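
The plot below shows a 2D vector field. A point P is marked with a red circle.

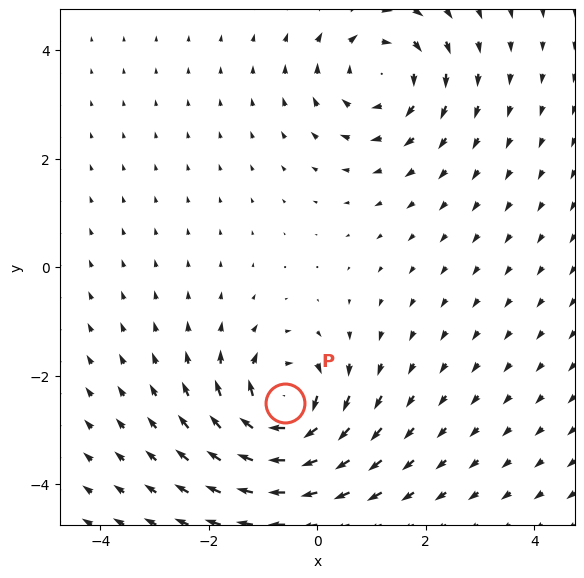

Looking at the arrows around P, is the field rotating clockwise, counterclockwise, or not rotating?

clockwise

Near P at (-0.6, -2.5) the arrows circulate clockwise. The curl (z-component) there is about -5; negative curl means clockwise rotation.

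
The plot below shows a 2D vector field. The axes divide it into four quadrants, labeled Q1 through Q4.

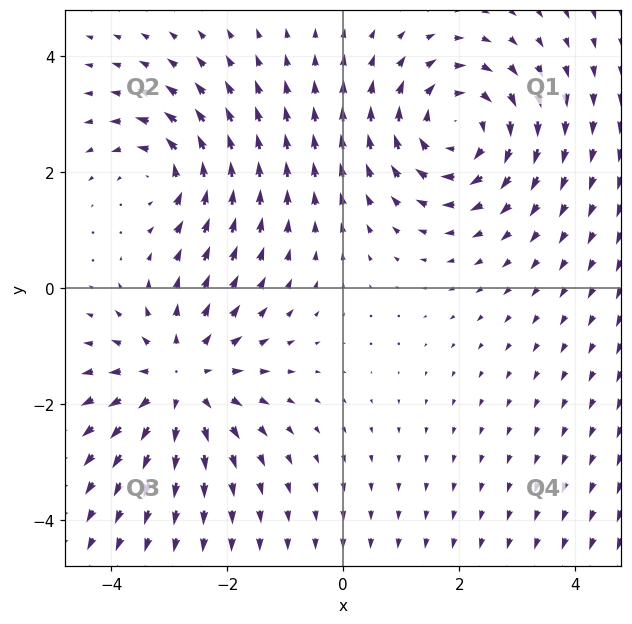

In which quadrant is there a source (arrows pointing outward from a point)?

Q3

The source sits at approximately (-2.8, -1.6), which lies in quadrant Q3. The divergence there is about +3, positive as expected for a source.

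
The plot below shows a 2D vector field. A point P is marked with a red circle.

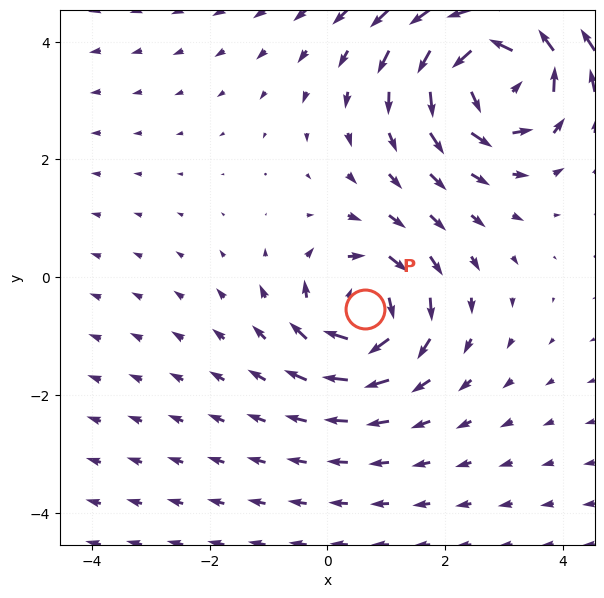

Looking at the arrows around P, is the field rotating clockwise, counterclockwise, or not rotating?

Near P at (0.6, -0.5) the arrows circulate clockwise. The curl (z-component) there is about -4; negative curl means clockwise rotation.

clockwise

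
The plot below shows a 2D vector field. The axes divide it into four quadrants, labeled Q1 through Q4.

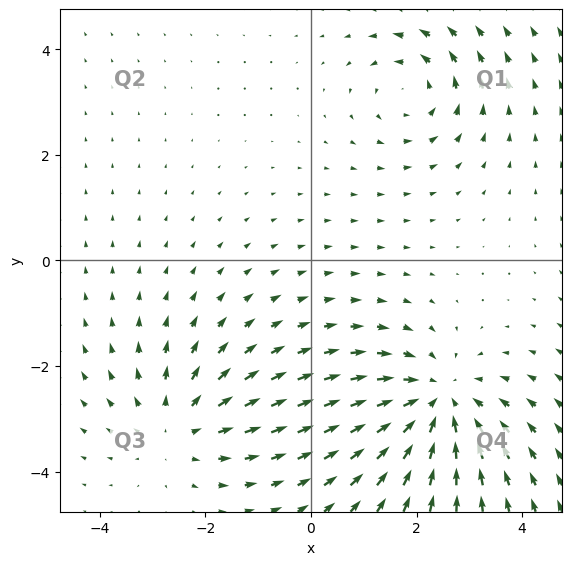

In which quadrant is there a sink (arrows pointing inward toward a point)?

The sink sits at approximately (2.4, -2.7), which lies in quadrant Q4. The divergence there is about -4, negative as expected for a sink.

Q4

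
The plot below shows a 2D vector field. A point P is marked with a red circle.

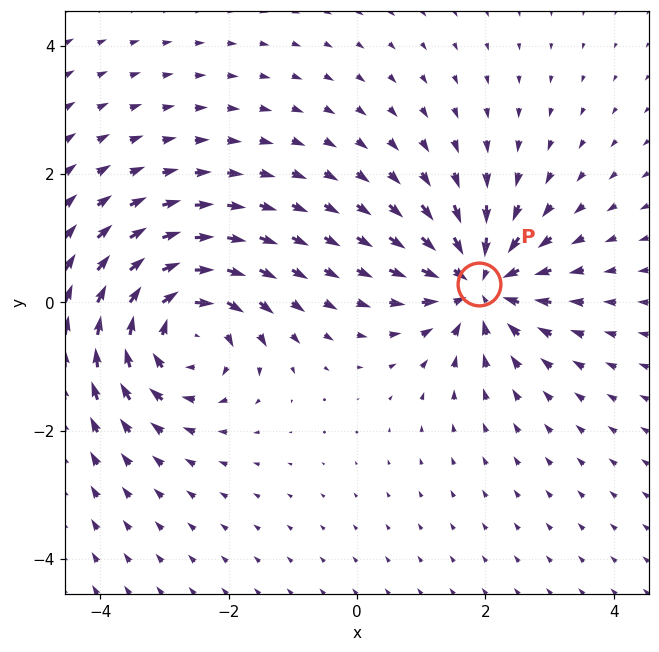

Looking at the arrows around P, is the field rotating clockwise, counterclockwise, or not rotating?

Near P at (1.9, 0.3) the arrows show no circulation. The curl there is ≈0.

not rotating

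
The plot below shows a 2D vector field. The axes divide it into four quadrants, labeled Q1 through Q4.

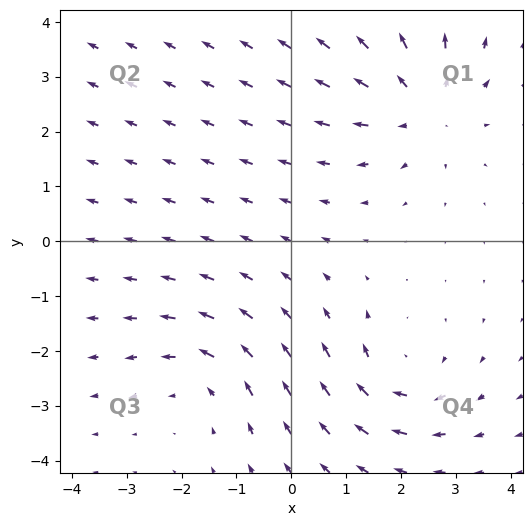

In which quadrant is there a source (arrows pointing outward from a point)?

Q1

The source sits at approximately (2.4, 2.5), which lies in quadrant Q1. The divergence there is about +3, positive as expected for a source.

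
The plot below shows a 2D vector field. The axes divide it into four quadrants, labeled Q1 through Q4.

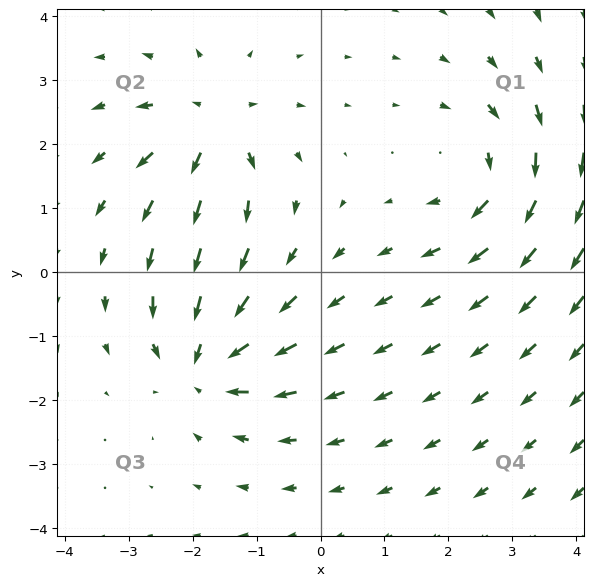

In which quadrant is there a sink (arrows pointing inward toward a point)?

The sink sits at approximately (-1.8, -1.4), which lies in quadrant Q3. The divergence there is about -5, negative as expected for a sink.

Q3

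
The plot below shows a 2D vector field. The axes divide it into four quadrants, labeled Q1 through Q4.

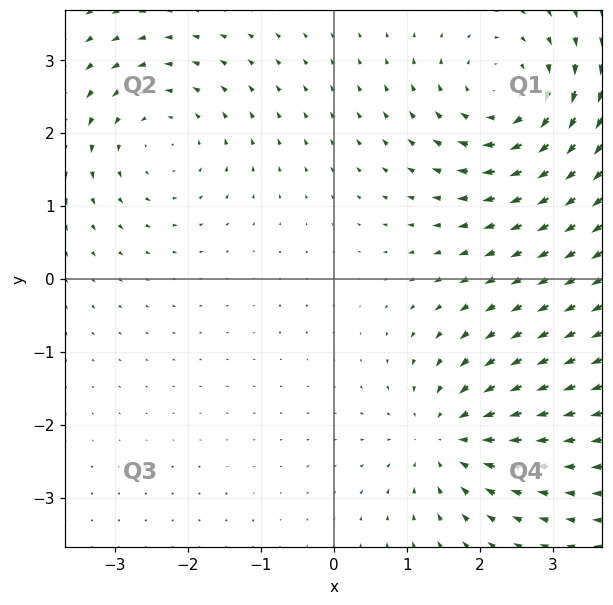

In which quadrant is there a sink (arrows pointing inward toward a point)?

The sink sits at approximately (1.6, -2.2), which lies in quadrant Q4. The divergence there is about -4, negative as expected for a sink.

Q4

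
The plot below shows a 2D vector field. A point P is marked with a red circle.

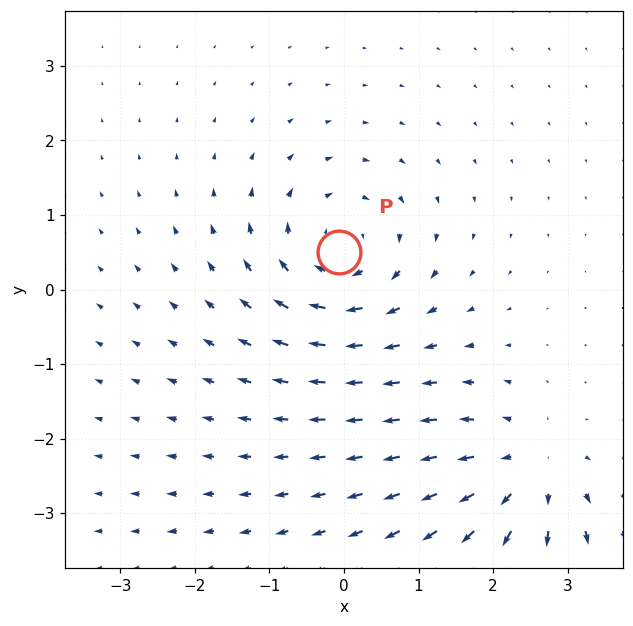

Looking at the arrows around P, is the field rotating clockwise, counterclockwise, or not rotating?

Near P at (-0.1, 0.5) the arrows circulate clockwise. The curl (z-component) there is about -6; negative curl means clockwise rotation.

clockwise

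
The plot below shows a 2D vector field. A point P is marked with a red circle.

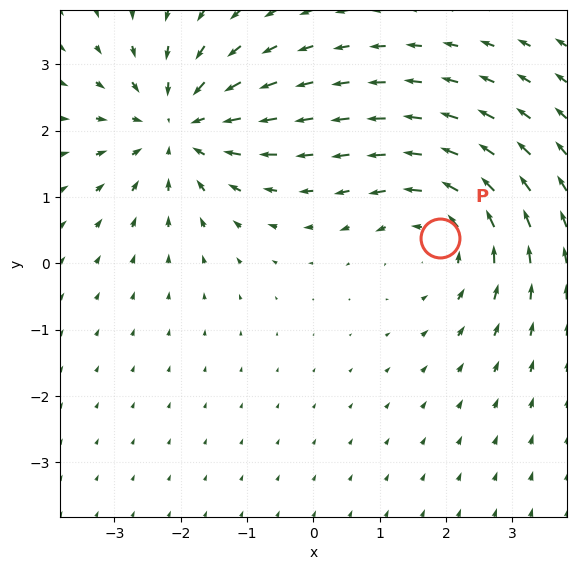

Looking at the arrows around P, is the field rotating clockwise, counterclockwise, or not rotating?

counterclockwise

Near P at (1.9, 0.4) the arrows circulate counterclockwise. The curl (z-component) there is about +4; positive curl means counterclockwise rotation.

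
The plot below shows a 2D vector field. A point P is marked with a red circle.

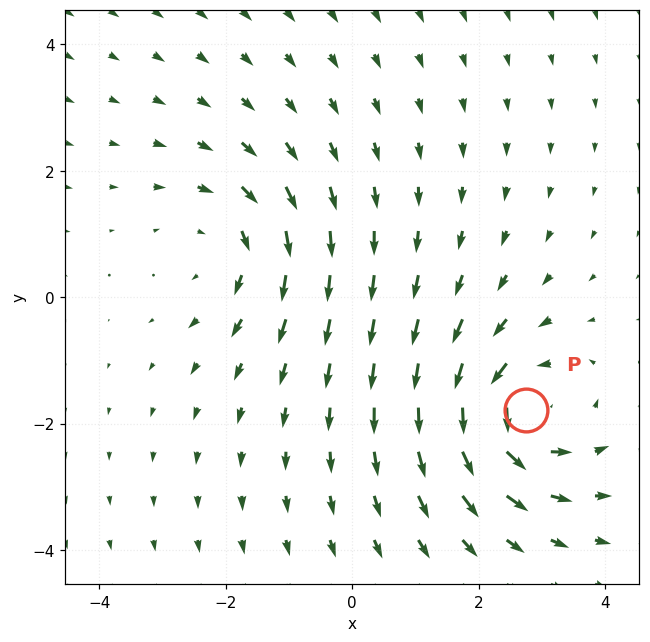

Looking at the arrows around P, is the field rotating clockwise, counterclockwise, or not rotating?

Near P at (2.7, -1.8) the arrows circulate counterclockwise. The curl (z-component) there is about +5; positive curl means counterclockwise rotation.

counterclockwise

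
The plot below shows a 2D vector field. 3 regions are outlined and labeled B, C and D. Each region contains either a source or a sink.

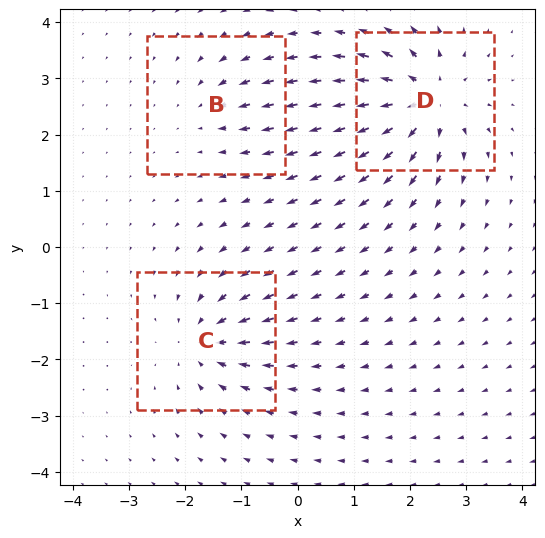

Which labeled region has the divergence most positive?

D

Divergence at each region's feature centre — B: about -2, C: about -4, D: about +6. Region D is most positive.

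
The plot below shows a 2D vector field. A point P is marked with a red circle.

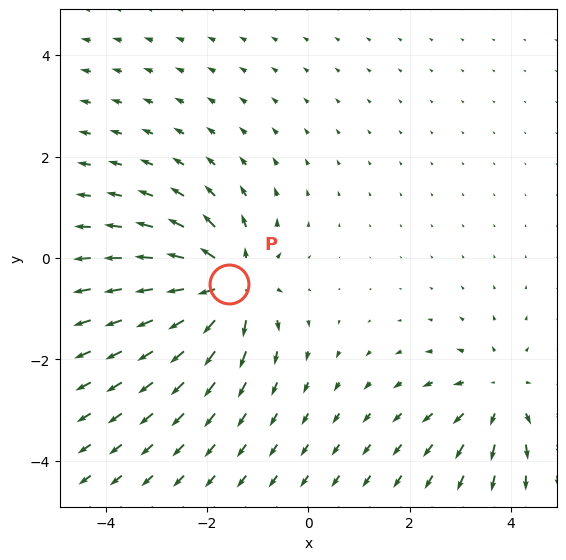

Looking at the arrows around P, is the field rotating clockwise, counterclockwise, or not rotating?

not rotating

Near P at (-1.6, -0.5) the arrows show no circulation. The curl there is ≈0.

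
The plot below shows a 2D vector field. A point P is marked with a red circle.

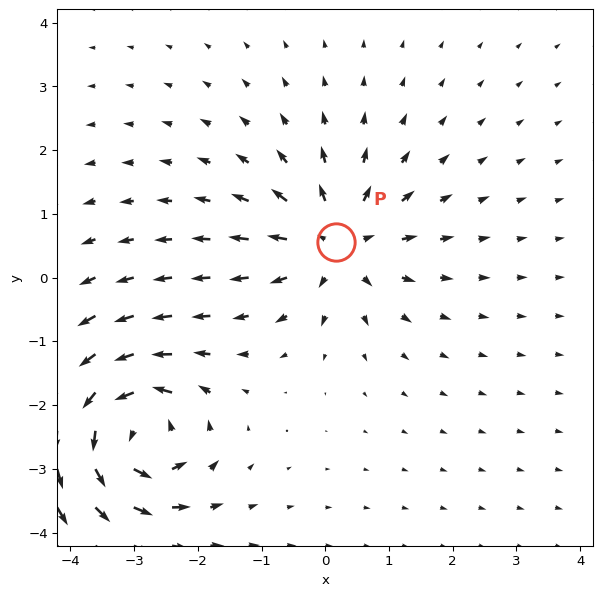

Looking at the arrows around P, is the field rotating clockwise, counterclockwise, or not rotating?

not rotating

Near P at (0.2, 0.6) the arrows show no circulation. The curl there is ≈0.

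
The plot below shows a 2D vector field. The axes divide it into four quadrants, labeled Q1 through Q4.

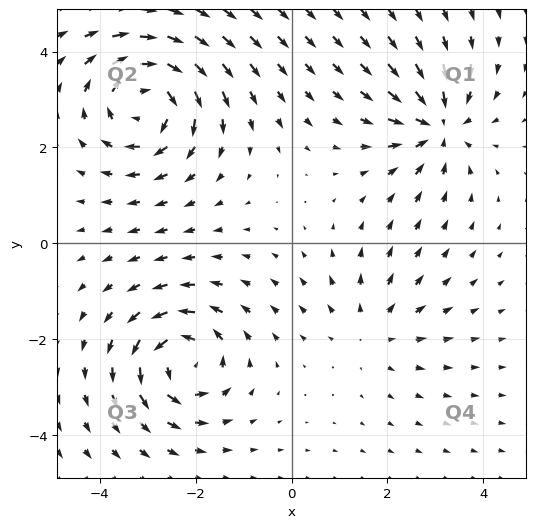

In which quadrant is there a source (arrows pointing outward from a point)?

Q4

The source sits at approximately (1.7, -1.8), which lies in quadrant Q4. The divergence there is about +2, positive as expected for a source.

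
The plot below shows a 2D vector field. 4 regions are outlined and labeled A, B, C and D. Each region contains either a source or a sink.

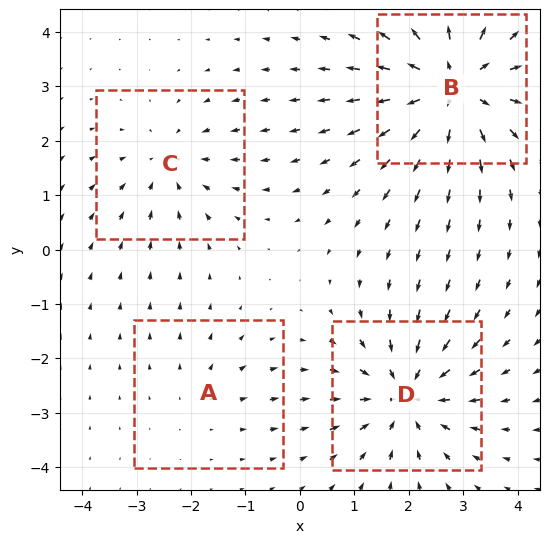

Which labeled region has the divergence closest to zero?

Divergence at each region's feature centre — A: about +2, B: about +6, C: about -3, D: about -5. Region A is closest to zero.

A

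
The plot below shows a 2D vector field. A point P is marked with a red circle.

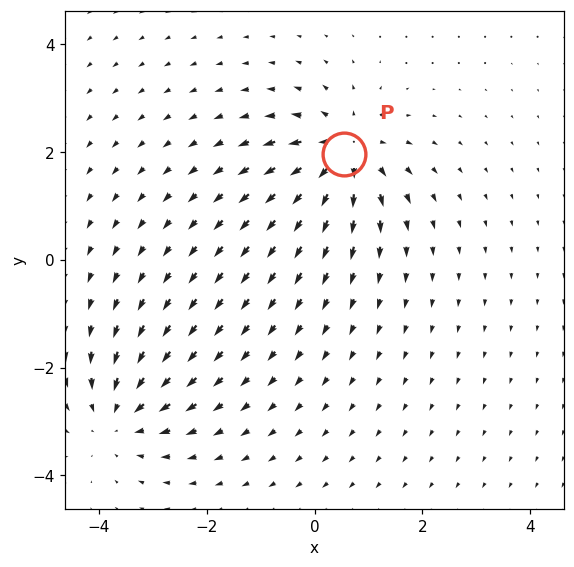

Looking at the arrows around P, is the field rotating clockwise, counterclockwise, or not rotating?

not rotating

Near P at (0.5, 2.0) the arrows show no circulation. The curl there is ≈0.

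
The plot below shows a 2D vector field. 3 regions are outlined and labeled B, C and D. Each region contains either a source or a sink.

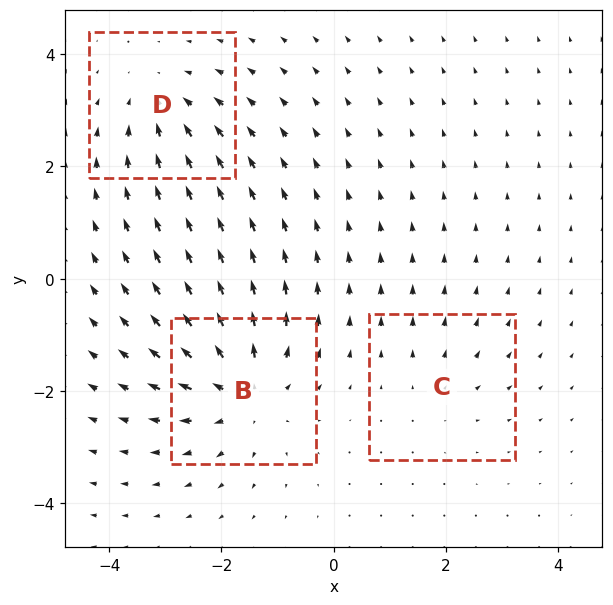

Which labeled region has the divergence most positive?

Divergence at each region's feature centre — B: about +5, C: about +2, D: about -3. Region B is most positive.

B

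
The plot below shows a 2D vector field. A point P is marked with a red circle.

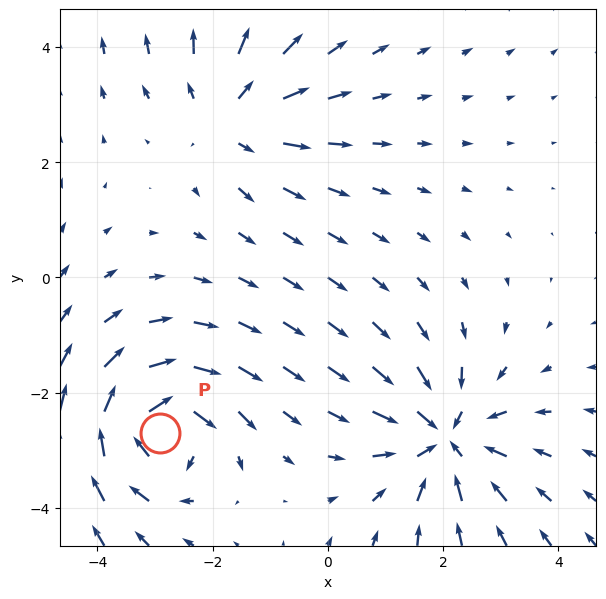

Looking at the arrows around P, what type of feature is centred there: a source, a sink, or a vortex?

At P (-2.9, -2.7) the arrows circulate clockwise. Divergence ≈0, curl about -6 — near-zero divergence with nonzero curl is a vortex.

vortex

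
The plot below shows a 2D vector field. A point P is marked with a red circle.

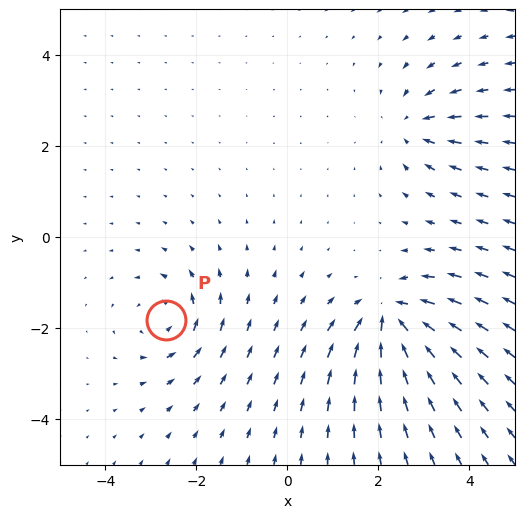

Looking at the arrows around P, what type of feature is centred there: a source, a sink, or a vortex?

vortex

At P (-2.7, -1.8) the arrows circulate counterclockwise. Divergence ≈0, curl about +4 — near-zero divergence with nonzero curl is a vortex.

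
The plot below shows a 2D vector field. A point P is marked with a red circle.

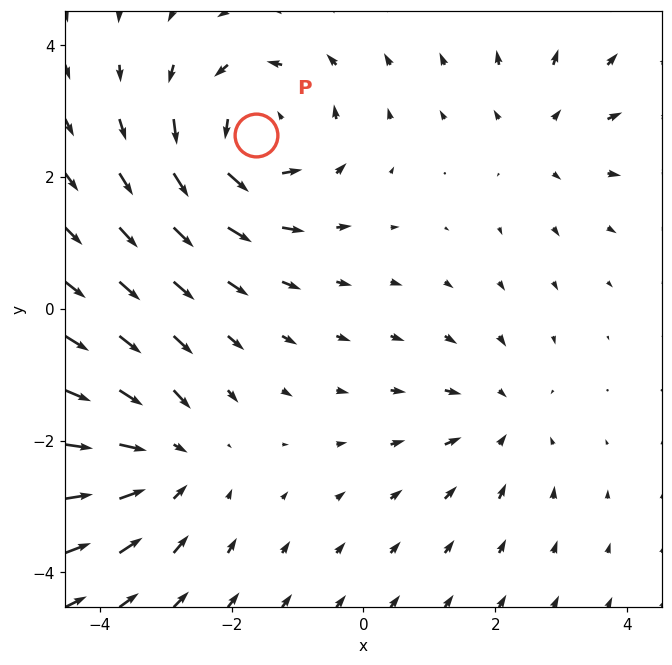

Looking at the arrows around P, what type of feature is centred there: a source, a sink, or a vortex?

vortex

At P (-1.6, 2.6) the arrows circulate counterclockwise. Divergence ≈0, curl about +5 — near-zero divergence with nonzero curl is a vortex.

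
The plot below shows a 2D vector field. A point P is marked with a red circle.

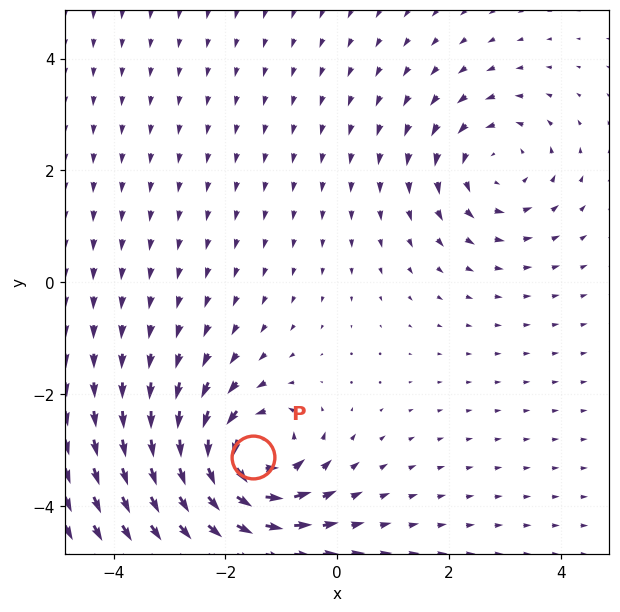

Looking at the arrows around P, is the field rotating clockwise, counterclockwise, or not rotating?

Near P at (-1.5, -3.1) the arrows circulate counterclockwise. The curl (z-component) there is about +6; positive curl means counterclockwise rotation.

counterclockwise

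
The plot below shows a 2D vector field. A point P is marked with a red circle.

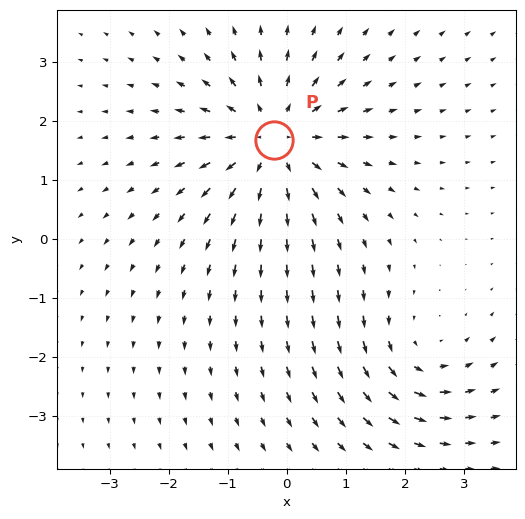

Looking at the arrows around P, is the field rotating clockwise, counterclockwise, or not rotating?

not rotating

Near P at (-0.2, 1.7) the arrows show no circulation. The curl there is ≈0.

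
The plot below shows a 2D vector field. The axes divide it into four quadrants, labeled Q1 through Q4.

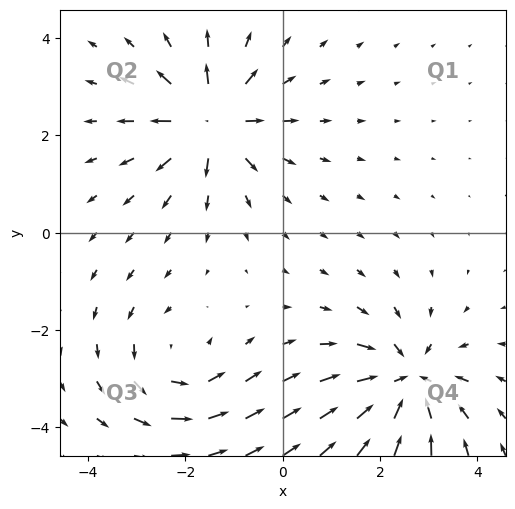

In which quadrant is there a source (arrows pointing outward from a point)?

The source sits at approximately (-1.5, 2.3), which lies in quadrant Q2. The divergence there is about +5, positive as expected for a source.

Q2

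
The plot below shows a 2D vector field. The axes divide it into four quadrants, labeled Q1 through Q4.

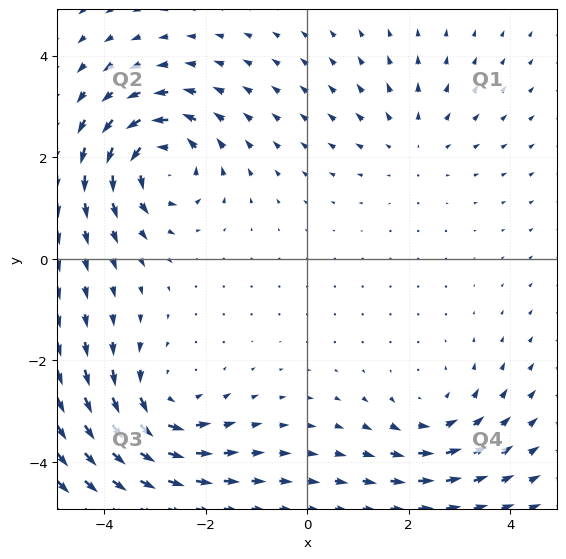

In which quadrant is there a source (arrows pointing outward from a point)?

Q1

The source sits at approximately (2.1, 2.3), which lies in quadrant Q1. The divergence there is about +2, positive as expected for a source.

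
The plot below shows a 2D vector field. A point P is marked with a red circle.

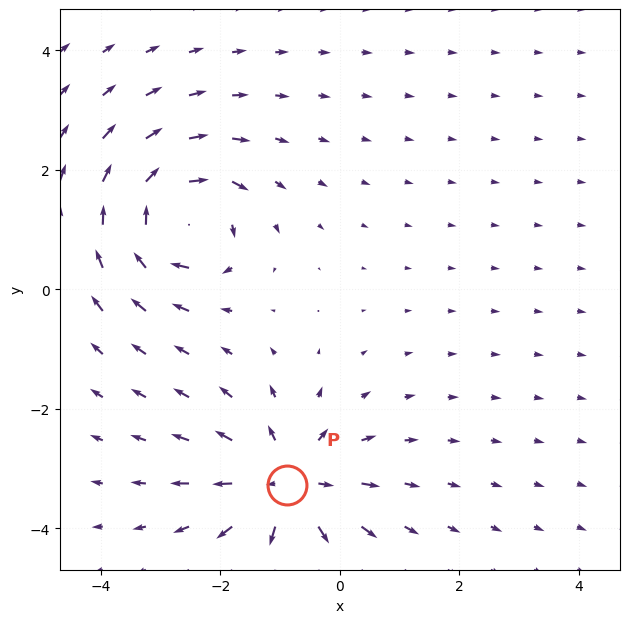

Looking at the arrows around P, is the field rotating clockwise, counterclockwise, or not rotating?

Near P at (-0.9, -3.3) the arrows show no circulation. The curl there is ≈0.

not rotating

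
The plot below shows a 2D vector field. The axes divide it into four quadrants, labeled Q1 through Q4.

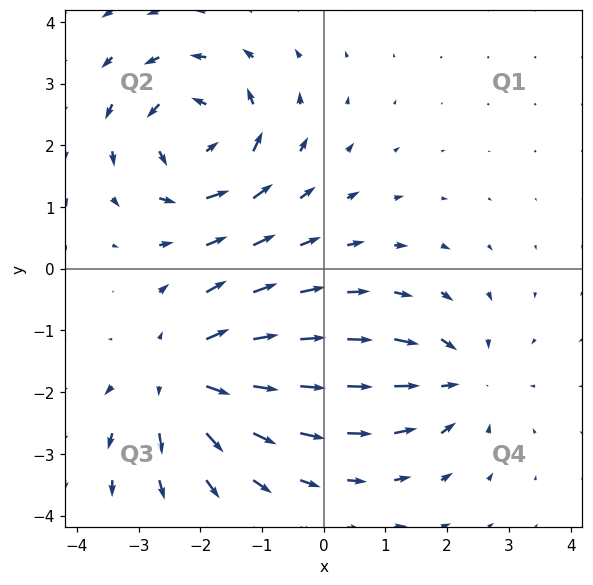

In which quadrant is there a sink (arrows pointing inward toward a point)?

The sink sits at approximately (2.2, -1.8), which lies in quadrant Q4. The divergence there is about -3, negative as expected for a sink.

Q4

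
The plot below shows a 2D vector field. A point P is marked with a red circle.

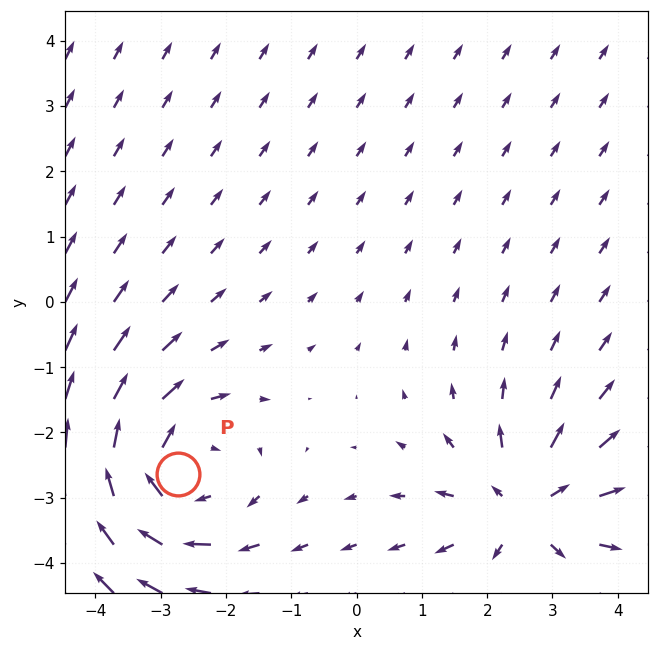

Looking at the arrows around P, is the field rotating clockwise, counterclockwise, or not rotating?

clockwise

Near P at (-2.7, -2.6) the arrows circulate clockwise. The curl (z-component) there is about -3; negative curl means clockwise rotation.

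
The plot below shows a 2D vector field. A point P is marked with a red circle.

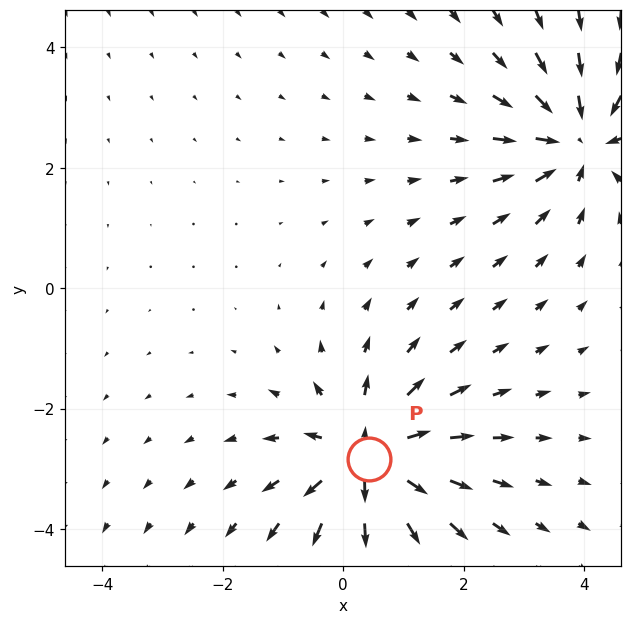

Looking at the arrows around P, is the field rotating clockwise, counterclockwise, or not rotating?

not rotating

Near P at (0.4, -2.8) the arrows show no circulation. The curl there is ≈0.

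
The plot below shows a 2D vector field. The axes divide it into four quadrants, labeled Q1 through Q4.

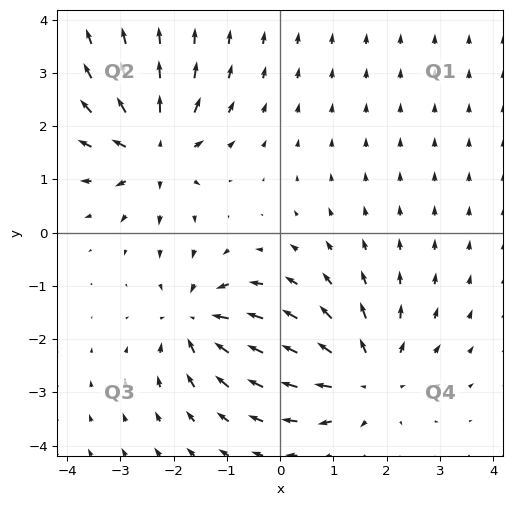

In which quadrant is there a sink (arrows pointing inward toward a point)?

Q3

The sink sits at approximately (-1.5, -1.7), which lies in quadrant Q3. The divergence there is about -5, negative as expected for a sink.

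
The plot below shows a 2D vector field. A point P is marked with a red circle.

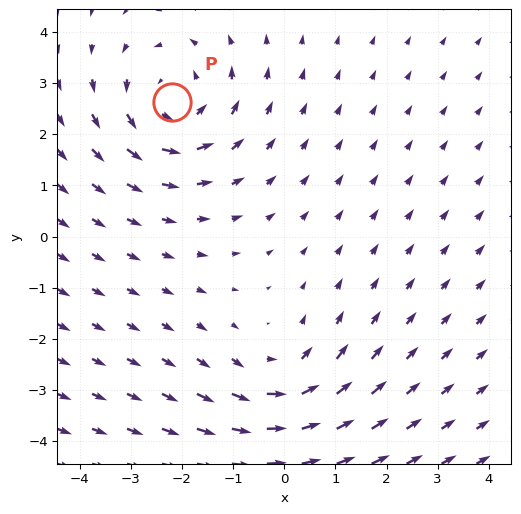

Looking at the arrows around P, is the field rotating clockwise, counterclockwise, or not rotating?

Near P at (-2.2, 2.6) the arrows circulate counterclockwise. The curl (z-component) there is about +4; positive curl means counterclockwise rotation.

counterclockwise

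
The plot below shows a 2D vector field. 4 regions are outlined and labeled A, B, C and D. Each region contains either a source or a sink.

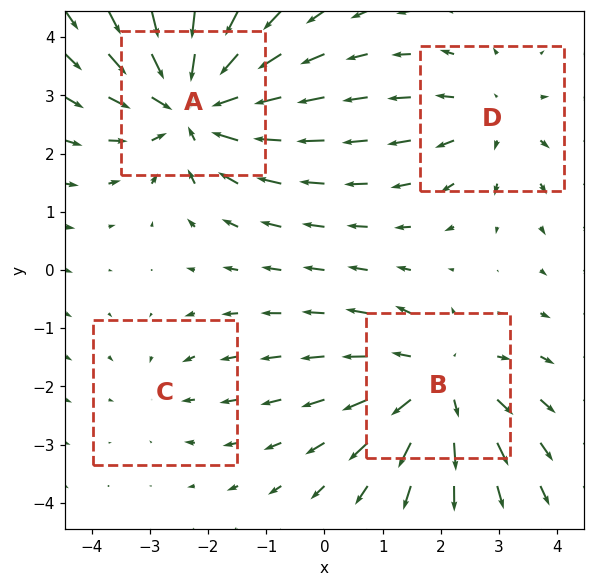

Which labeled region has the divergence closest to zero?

C

Divergence at each region's feature centre — A: about -6, B: about +4, C: about -2, D: about +3. Region C is closest to zero.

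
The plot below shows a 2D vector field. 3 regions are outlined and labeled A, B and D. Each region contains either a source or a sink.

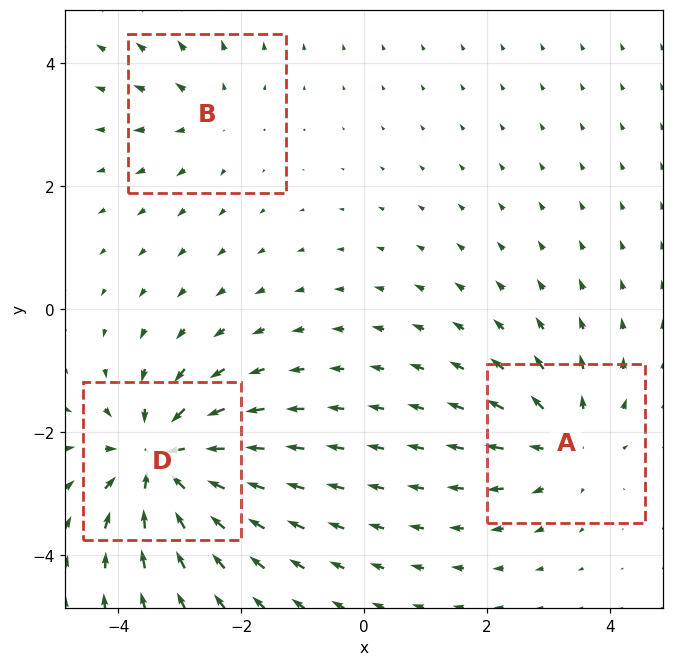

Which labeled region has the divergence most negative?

D

Divergence at each region's feature centre — A: about +3, B: about +2, D: about -6. Region D is most negative.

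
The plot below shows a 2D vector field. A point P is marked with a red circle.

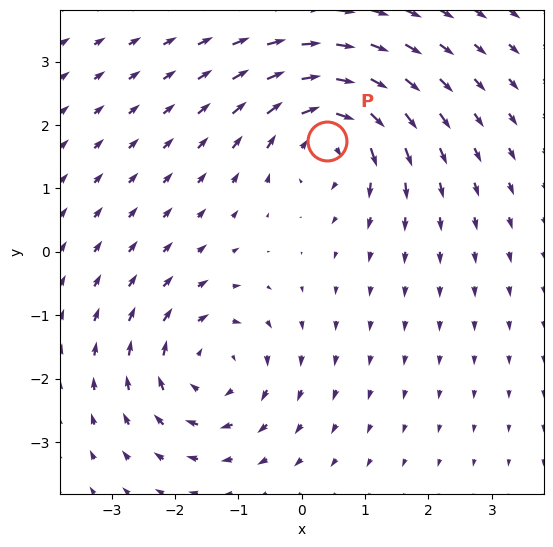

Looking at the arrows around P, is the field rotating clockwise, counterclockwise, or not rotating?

clockwise

Near P at (0.4, 1.8) the arrows circulate clockwise. The curl (z-component) there is about -6; negative curl means clockwise rotation.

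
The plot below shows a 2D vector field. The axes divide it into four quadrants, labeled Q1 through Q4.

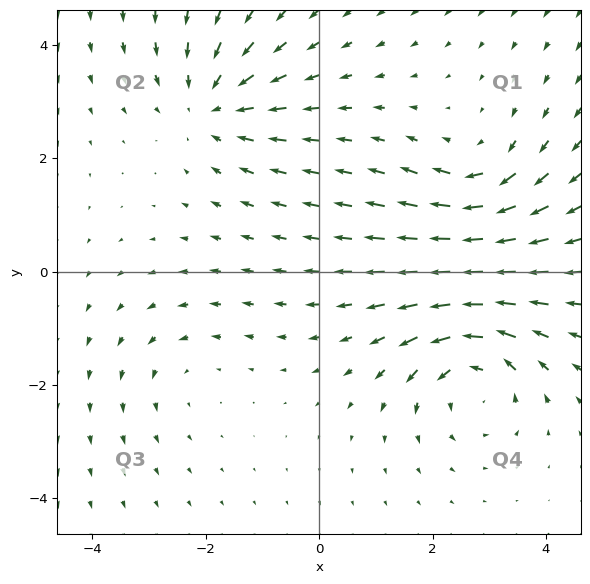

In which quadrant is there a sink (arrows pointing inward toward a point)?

Q2

The sink sits at approximately (-1.9, 2.9), which lies in quadrant Q2. The divergence there is about -4, negative as expected for a sink.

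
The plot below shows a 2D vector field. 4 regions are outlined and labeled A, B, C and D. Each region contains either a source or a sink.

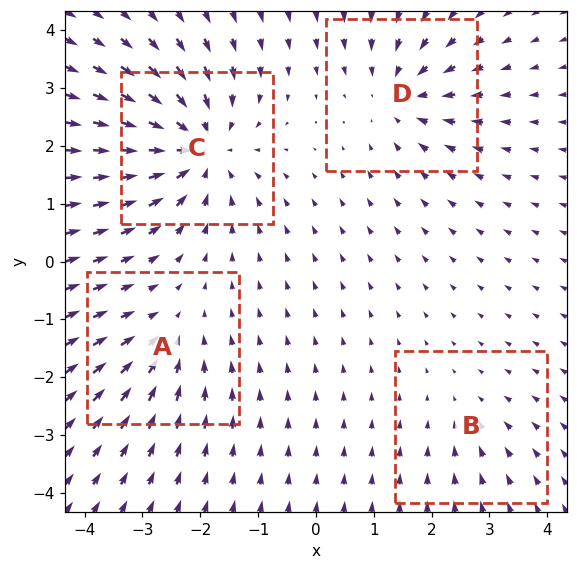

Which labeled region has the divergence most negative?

Divergence at each region's feature centre — A: about -3, B: about -2, C: about -7, D: about -5. Region C is most negative.

C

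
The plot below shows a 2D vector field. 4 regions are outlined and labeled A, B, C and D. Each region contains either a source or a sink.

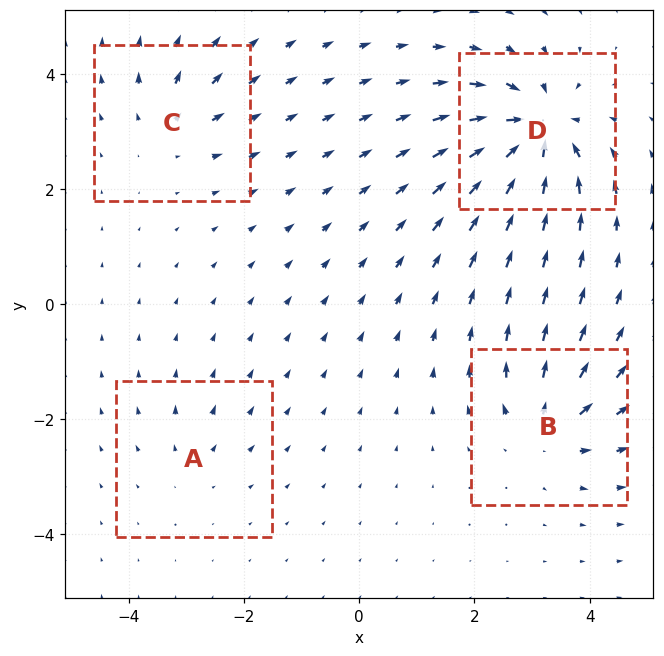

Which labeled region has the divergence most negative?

Divergence at each region's feature centre — A: about +3, B: about +6, C: about +4, D: about -9. Region D is most negative.

D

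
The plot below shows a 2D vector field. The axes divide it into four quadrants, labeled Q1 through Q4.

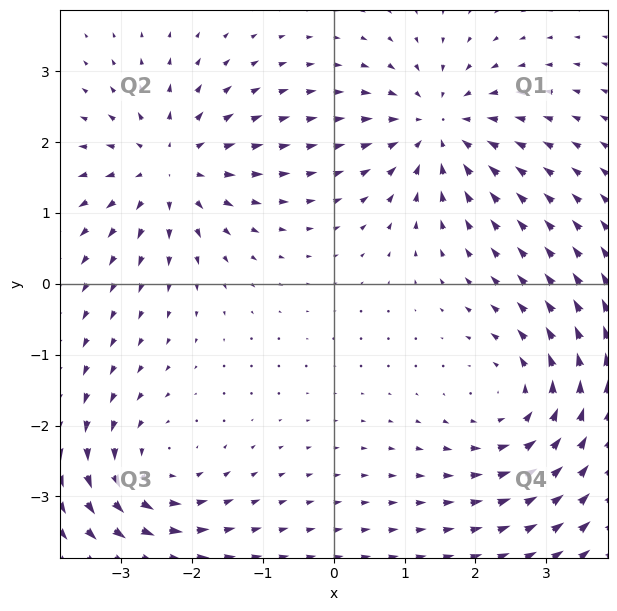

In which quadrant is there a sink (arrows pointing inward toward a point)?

Q1

The sink sits at approximately (1.5, 2.2), which lies in quadrant Q1. The divergence there is about -5, negative as expected for a sink.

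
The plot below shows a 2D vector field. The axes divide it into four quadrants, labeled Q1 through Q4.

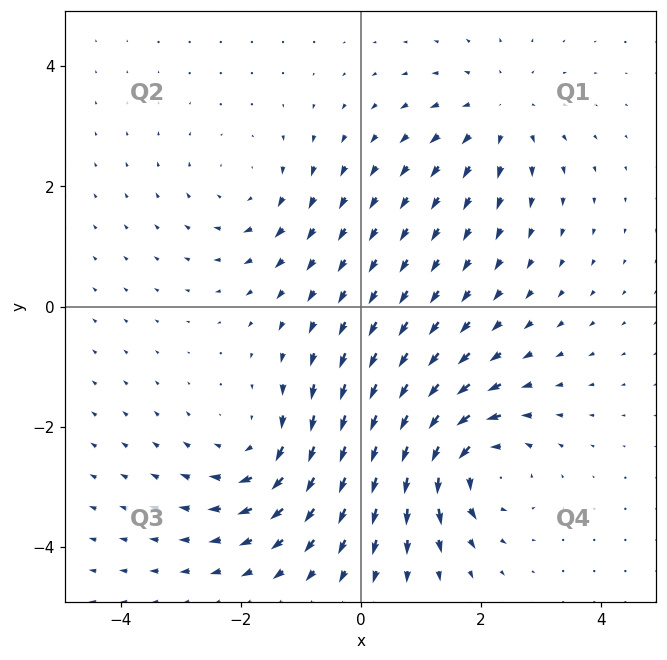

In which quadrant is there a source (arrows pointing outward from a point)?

Q1

The source sits at approximately (2.3, 3.2), which lies in quadrant Q1. The divergence there is about +3, positive as expected for a source.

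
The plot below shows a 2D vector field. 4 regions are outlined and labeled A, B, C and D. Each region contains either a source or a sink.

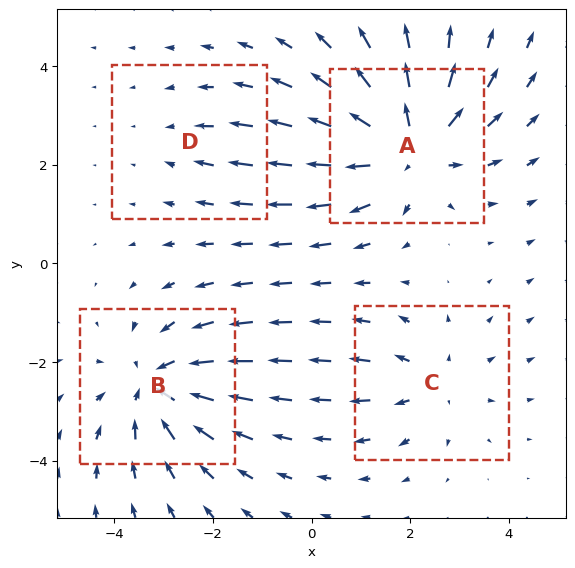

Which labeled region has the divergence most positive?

A

Divergence at each region's feature centre — A: about +6, B: about -5, C: about +3, D: about -2. Region A is most positive.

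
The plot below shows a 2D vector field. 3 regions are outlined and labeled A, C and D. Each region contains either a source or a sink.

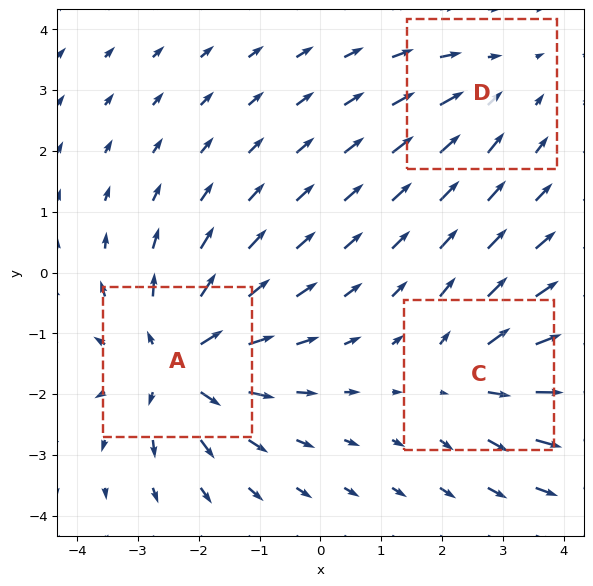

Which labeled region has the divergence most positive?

A

Divergence at each region's feature centre — A: about +5, C: about +3, D: about -2. Region A is most positive.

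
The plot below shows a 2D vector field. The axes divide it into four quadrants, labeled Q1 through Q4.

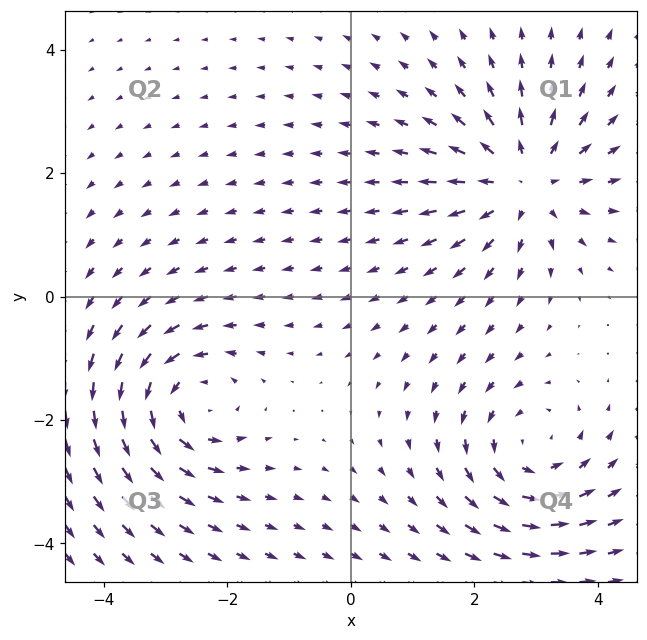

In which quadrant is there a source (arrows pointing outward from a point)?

Q1

The source sits at approximately (2.8, 1.9), which lies in quadrant Q1. The divergence there is about +3, positive as expected for a source.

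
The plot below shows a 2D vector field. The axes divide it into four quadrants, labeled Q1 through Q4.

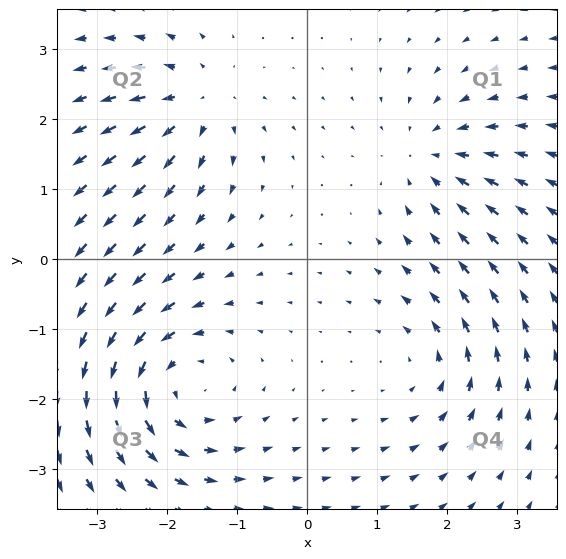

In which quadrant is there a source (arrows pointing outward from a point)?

Q2

The source sits at approximately (-1.6, 2.2), which lies in quadrant Q2. The divergence there is about +4, positive as expected for a source.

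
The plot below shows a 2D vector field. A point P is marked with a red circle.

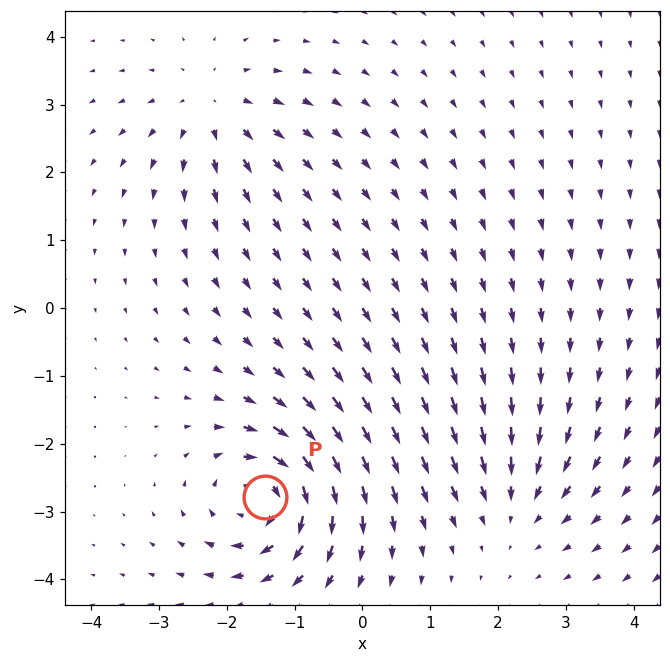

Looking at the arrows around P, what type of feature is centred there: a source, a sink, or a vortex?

vortex

At P (-1.4, -2.8) the arrows circulate clockwise. Divergence ≈0, curl about -7 — near-zero divergence with nonzero curl is a vortex.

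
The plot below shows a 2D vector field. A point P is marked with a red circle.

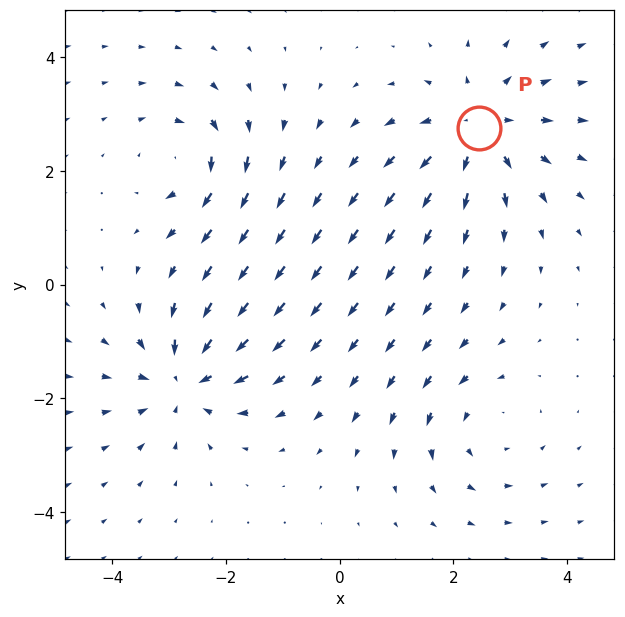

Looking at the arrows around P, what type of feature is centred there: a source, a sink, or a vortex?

source

At P (2.4, 2.8) the arrows spread outward. Divergence about +4, curl ≈0 — positive divergence with near-zero curl is a source.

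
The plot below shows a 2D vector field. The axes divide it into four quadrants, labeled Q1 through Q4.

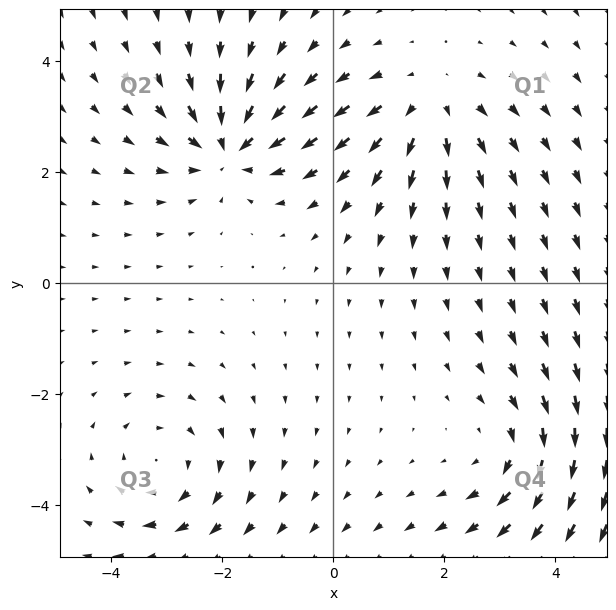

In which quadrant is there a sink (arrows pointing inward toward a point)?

The sink sits at approximately (-1.9, 2.4), which lies in quadrant Q2. The divergence there is about -4, negative as expected for a sink.

Q2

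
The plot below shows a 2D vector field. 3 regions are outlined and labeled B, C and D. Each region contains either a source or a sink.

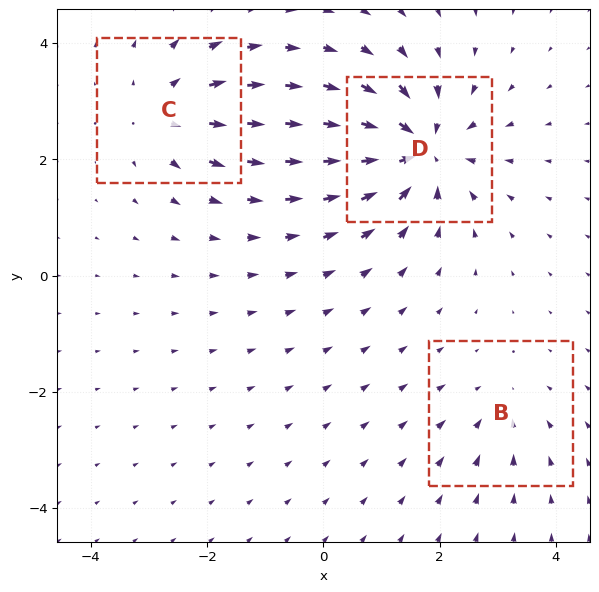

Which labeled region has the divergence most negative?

D

Divergence at each region's feature centre — B: about -2, C: about +3, D: about -6. Region D is most negative.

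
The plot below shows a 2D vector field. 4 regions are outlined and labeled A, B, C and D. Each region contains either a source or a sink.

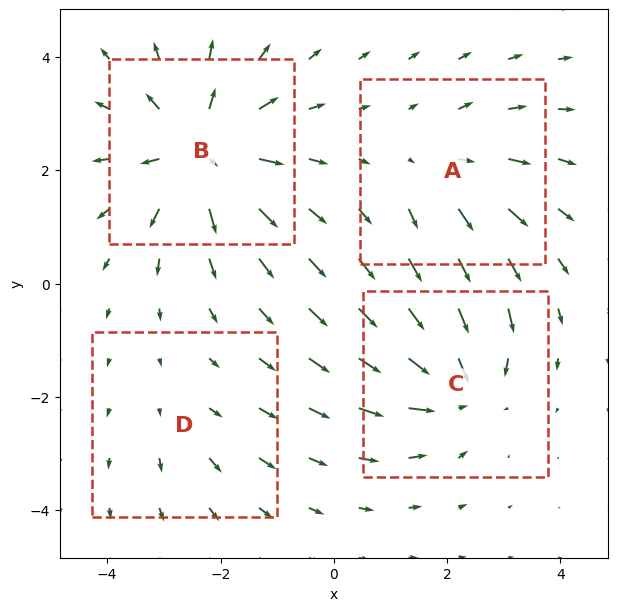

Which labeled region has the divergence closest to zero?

Divergence at each region's feature centre — A: about +3, B: about +6, C: about -5, D: about +2. Region D is closest to zero.

D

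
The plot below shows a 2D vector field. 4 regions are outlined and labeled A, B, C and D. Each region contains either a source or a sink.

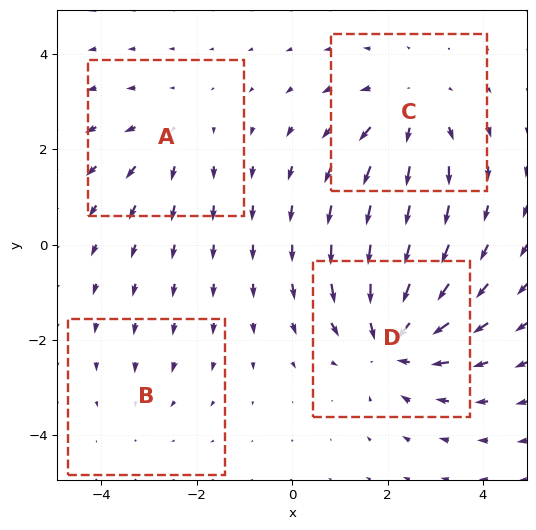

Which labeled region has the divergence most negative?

D

Divergence at each region's feature centre — A: about +3, B: about -2, C: about +4, D: about -6. Region D is most negative.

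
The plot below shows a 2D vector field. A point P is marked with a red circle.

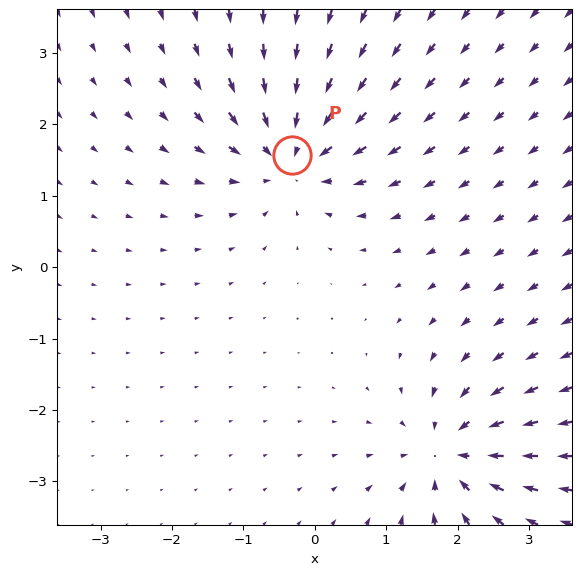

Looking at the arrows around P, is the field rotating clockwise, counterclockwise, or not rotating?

not rotating

Near P at (-0.3, 1.6) the arrows show no circulation. The curl there is ≈0.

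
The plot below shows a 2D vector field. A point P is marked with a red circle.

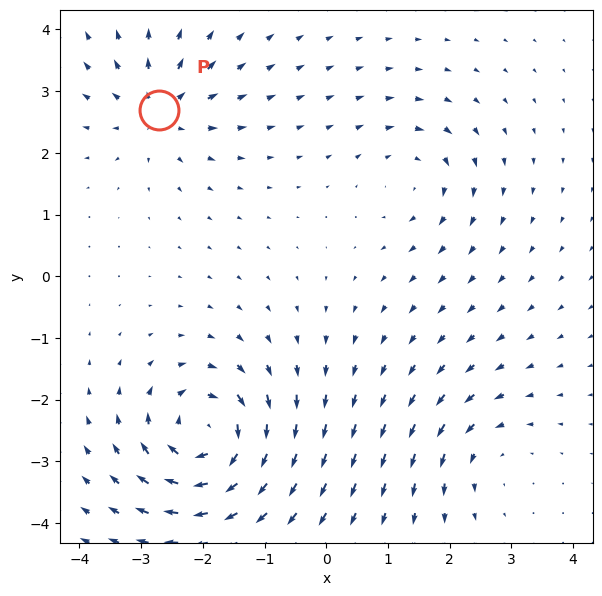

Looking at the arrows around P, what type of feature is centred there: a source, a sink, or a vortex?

At P (-2.7, 2.7) the arrows spread outward. Divergence about +4, curl ≈0 — positive divergence with near-zero curl is a source.

source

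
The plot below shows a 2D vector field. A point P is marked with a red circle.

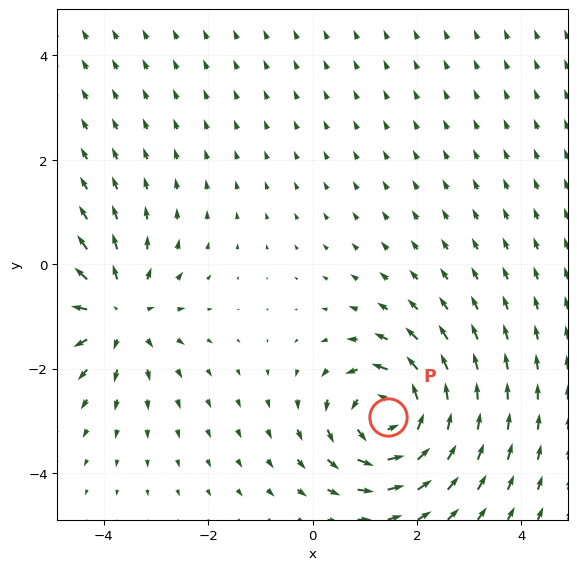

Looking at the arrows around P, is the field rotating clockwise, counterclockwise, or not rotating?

Near P at (1.4, -2.9) the arrows circulate counterclockwise. The curl (z-component) there is about +5; positive curl means counterclockwise rotation.

counterclockwise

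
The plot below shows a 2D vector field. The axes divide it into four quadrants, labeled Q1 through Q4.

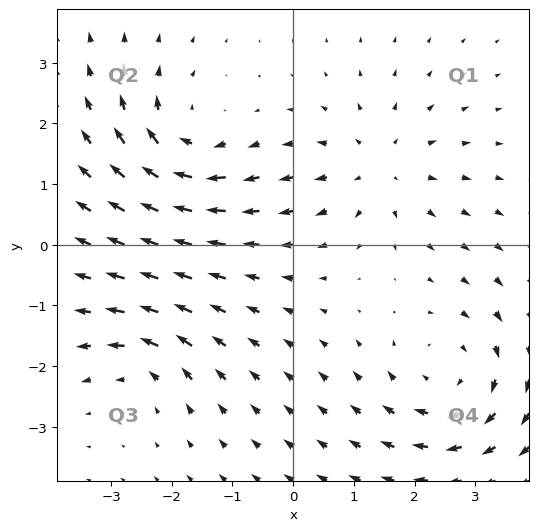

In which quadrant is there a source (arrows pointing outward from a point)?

Q1

The source sits at approximately (1.4, 1.3), which lies in quadrant Q1. The divergence there is about +4, positive as expected for a source.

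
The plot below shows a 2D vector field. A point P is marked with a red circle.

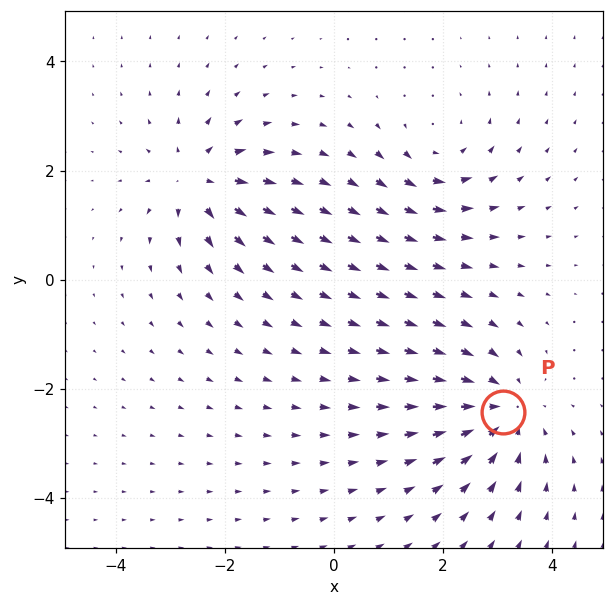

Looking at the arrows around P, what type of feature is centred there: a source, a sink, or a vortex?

sink

At P (3.1, -2.4) the arrows converge inward. Divergence about -5, curl ≈0 — negative divergence with near-zero curl is a sink.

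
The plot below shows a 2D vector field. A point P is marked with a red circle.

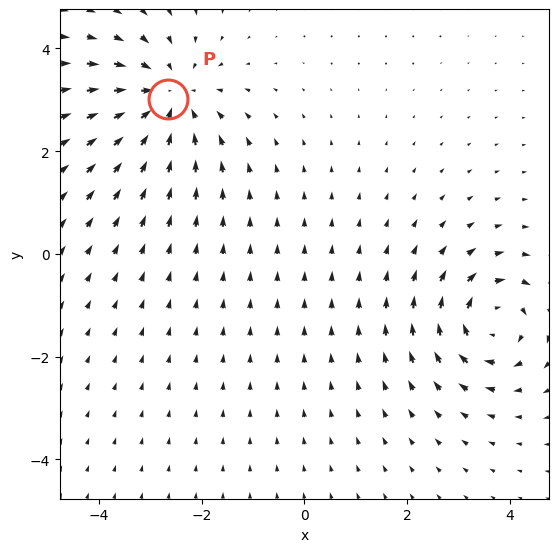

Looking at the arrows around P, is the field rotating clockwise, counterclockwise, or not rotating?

not rotating

Near P at (-2.7, 3.0) the arrows show no circulation. The curl there is ≈0.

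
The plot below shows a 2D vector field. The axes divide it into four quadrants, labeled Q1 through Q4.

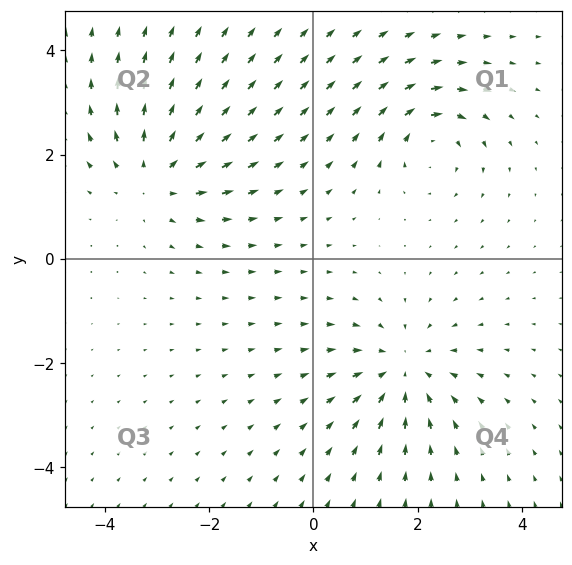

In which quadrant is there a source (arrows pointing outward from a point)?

Q2

The source sits at approximately (-3.0, 1.6), which lies in quadrant Q2. The divergence there is about +4, positive as expected for a source.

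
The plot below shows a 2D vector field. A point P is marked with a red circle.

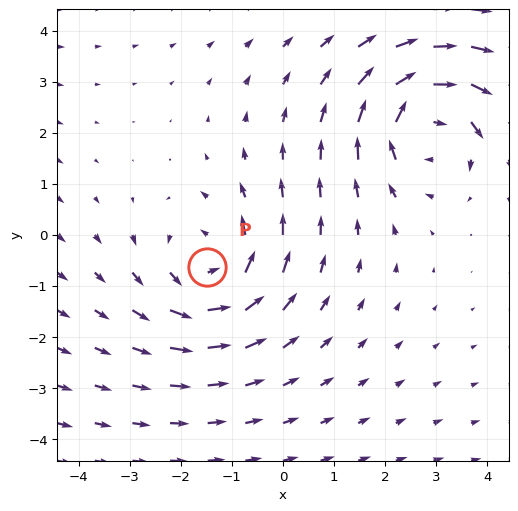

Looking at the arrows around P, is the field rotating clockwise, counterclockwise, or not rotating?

Near P at (-1.5, -0.6) the arrows circulate counterclockwise. The curl (z-component) there is about +4; positive curl means counterclockwise rotation.

counterclockwise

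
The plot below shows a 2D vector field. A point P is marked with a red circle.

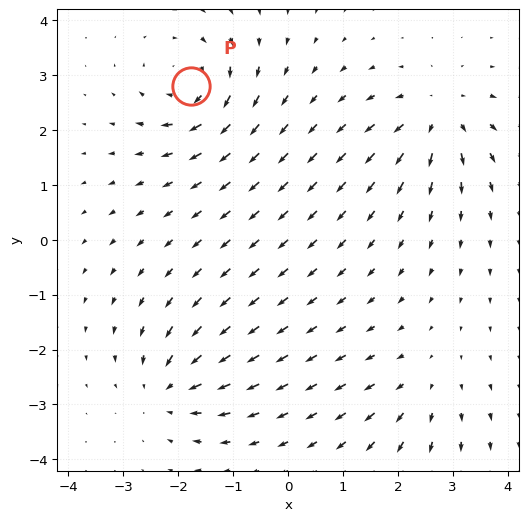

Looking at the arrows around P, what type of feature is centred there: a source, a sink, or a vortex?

vortex

At P (-1.8, 2.8) the arrows circulate clockwise. Divergence ≈0, curl about -7 — near-zero divergence with nonzero curl is a vortex.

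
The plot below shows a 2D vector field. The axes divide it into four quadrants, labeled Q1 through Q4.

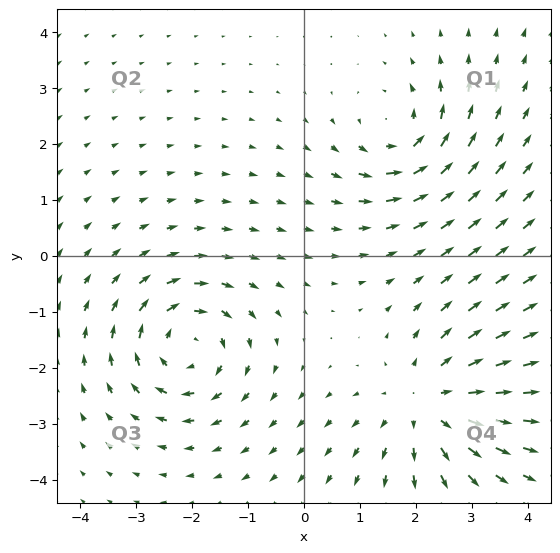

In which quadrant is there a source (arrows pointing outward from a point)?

Q4

The source sits at approximately (2.2, -2.6), which lies in quadrant Q4. The divergence there is about +3, positive as expected for a source.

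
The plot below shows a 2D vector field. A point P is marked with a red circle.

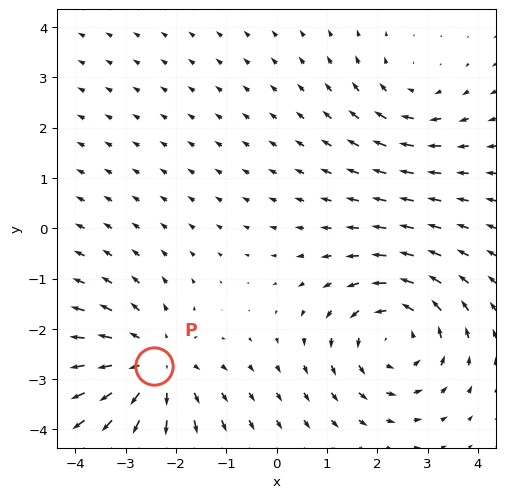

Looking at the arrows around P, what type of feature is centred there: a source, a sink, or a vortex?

At P (-2.4, -2.7) the arrows spread outward. Divergence about +4, curl ≈0 — positive divergence with near-zero curl is a source.

source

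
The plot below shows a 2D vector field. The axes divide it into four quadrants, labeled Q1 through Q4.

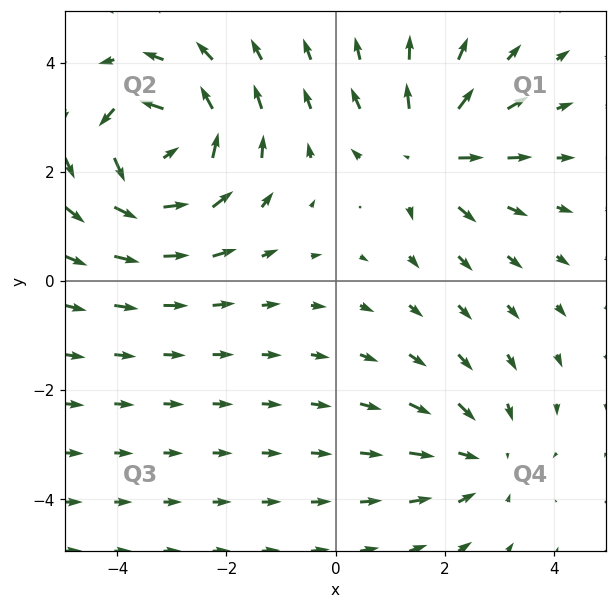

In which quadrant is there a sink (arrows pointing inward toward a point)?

The sink sits at approximately (2.7, -3.3), which lies in quadrant Q4. The divergence there is about -2, negative as expected for a sink.

Q4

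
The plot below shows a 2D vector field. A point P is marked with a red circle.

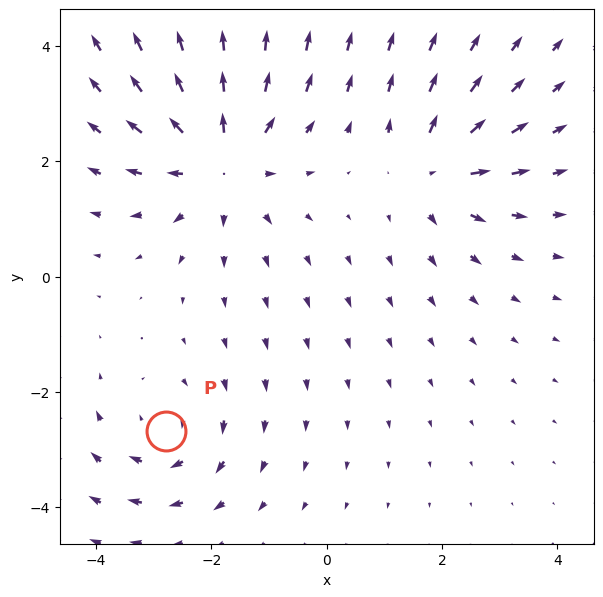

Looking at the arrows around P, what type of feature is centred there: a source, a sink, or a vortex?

At P (-2.8, -2.7) the arrows circulate clockwise. Divergence ≈0, curl about -3 — near-zero divergence with nonzero curl is a vortex.

vortex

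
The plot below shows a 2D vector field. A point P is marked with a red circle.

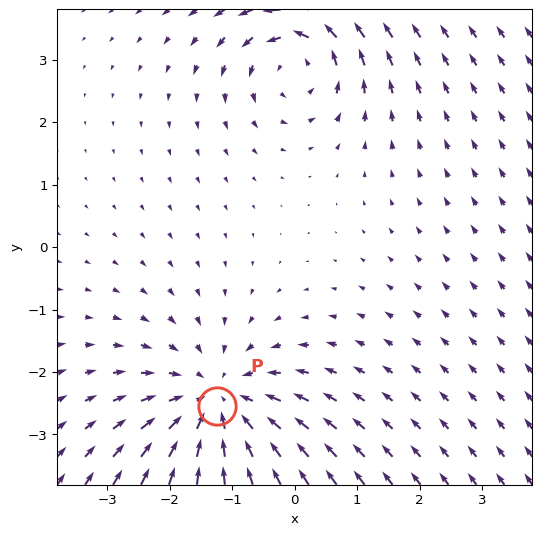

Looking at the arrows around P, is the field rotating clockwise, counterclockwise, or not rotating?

Near P at (-1.2, -2.5) the arrows show no circulation. The curl there is ≈0.

not rotating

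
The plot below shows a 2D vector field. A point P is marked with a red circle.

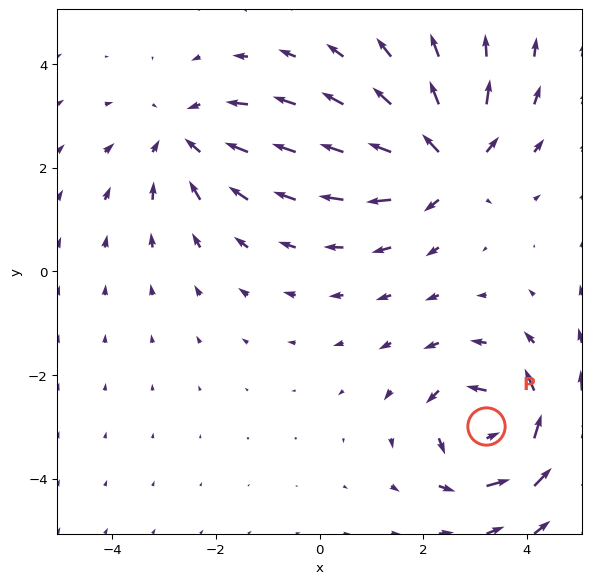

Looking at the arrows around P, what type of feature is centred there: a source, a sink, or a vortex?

vortex

At P (3.2, -3.0) the arrows circulate counterclockwise. Divergence ≈0, curl about +6 — near-zero divergence with nonzero curl is a vortex.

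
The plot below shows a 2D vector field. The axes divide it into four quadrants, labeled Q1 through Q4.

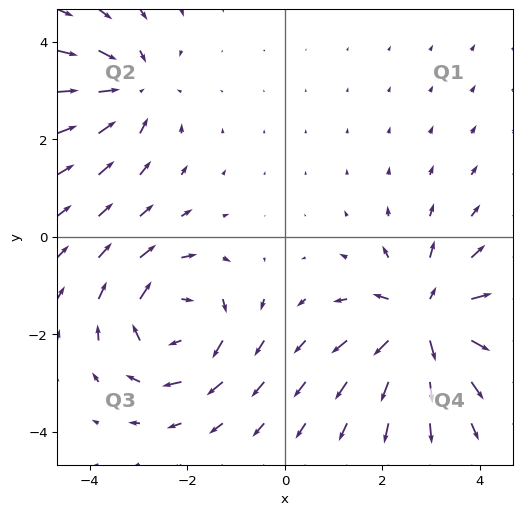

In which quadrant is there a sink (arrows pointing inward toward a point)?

The sink sits at approximately (-3.2, 3.0), which lies in quadrant Q2. The divergence there is about -3, negative as expected for a sink.

Q2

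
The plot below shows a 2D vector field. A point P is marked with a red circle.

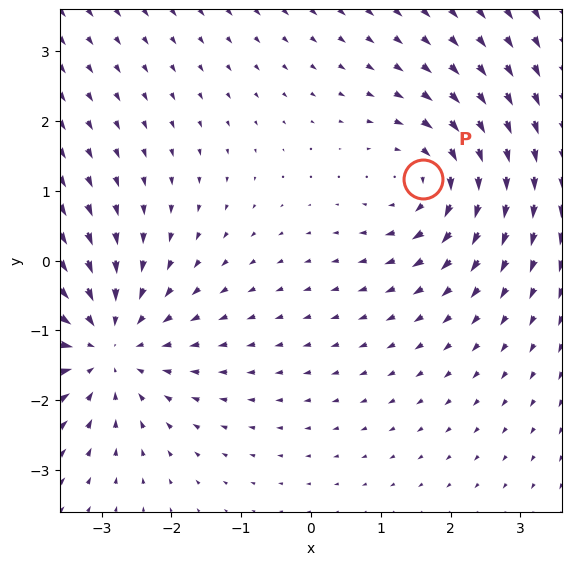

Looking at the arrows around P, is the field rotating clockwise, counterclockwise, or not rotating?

clockwise

Near P at (1.6, 1.2) the arrows circulate clockwise. The curl (z-component) there is about -4; negative curl means clockwise rotation.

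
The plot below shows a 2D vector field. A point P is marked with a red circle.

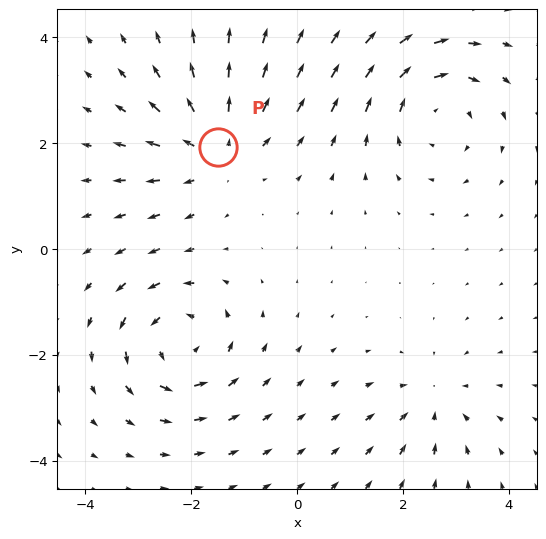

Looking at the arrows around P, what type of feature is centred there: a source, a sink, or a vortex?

At P (-1.5, 1.9) the arrows spread outward. Divergence about +4, curl ≈0 — positive divergence with near-zero curl is a source.

source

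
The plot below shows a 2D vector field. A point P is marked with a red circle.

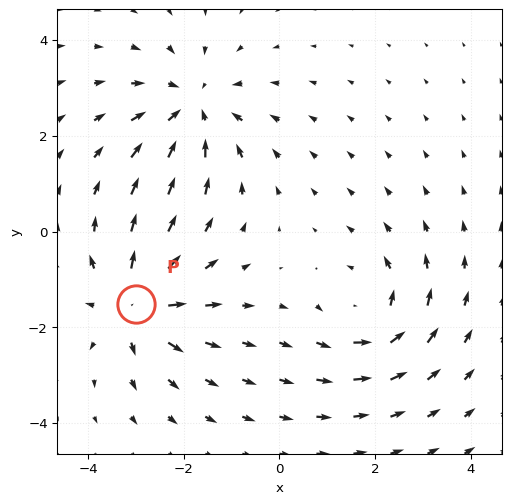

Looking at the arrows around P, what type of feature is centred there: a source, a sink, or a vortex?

At P (-3.0, -1.5) the arrows spread outward. Divergence about +6, curl ≈0 — positive divergence with near-zero curl is a source.

source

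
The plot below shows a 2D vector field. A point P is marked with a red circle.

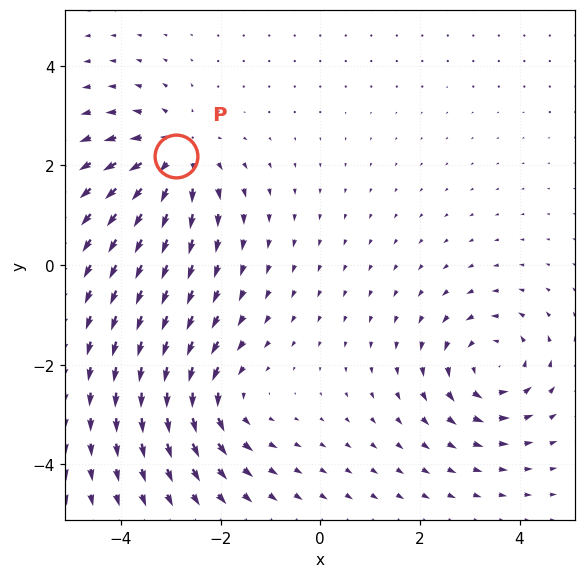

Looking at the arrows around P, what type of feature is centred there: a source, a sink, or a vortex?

source

At P (-2.9, 2.2) the arrows spread outward. Divergence about +5, curl ≈0 — positive divergence with near-zero curl is a source.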